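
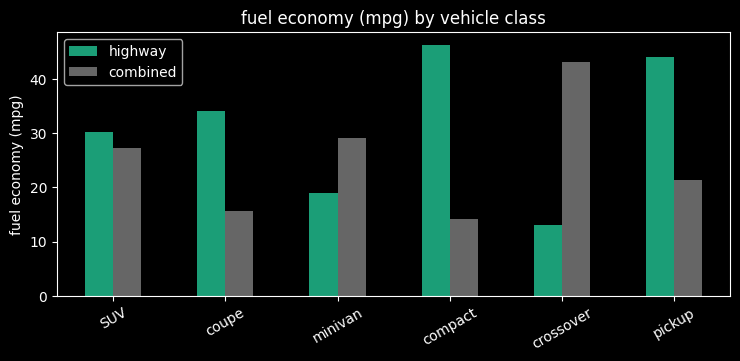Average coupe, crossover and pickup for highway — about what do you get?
≈ 32

(35 + 15 + 45) / 3 ≈ 32.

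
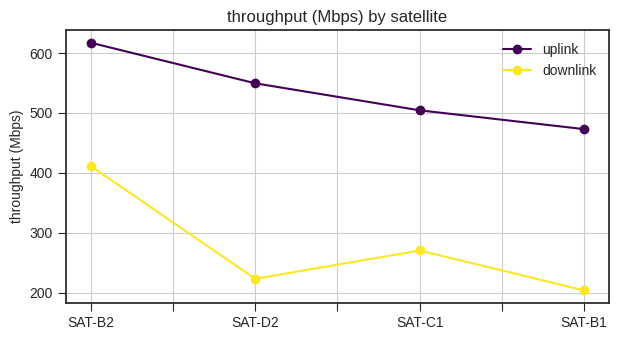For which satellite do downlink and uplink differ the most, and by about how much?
SAT-D2: downlink ≈ 200, uplink ≈ 550 → gap ≈ 350. Next-largest (SAT-B1) is only ≈ 250.

SAT-D2, ≈ 350 Mbps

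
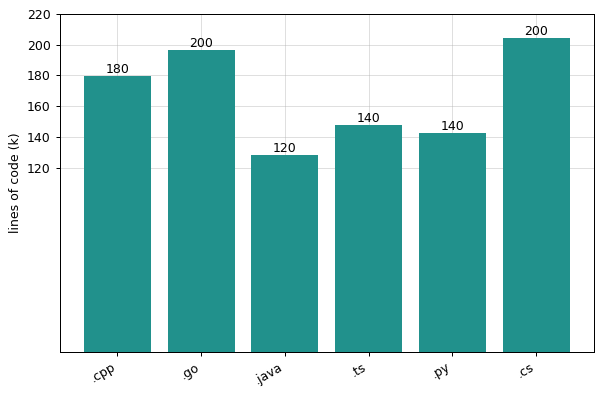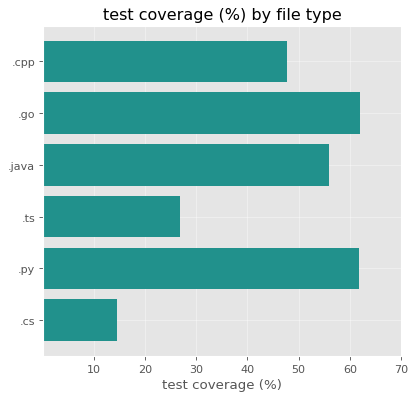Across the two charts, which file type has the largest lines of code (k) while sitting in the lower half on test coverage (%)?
Chart 2 median test coverage (%) ≈ 50; below-median file types: .cpp, .ts, .cs. Among those, .cs has the highest lines of code (k) (≈ 200).

.cs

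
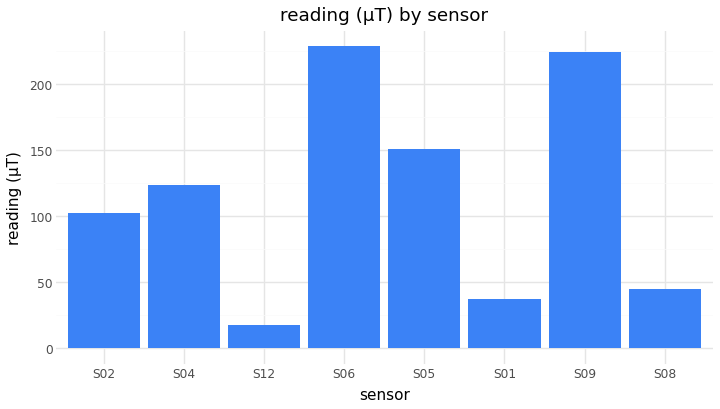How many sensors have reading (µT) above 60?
Above 60: S02, S04, S06, S05, S09.

5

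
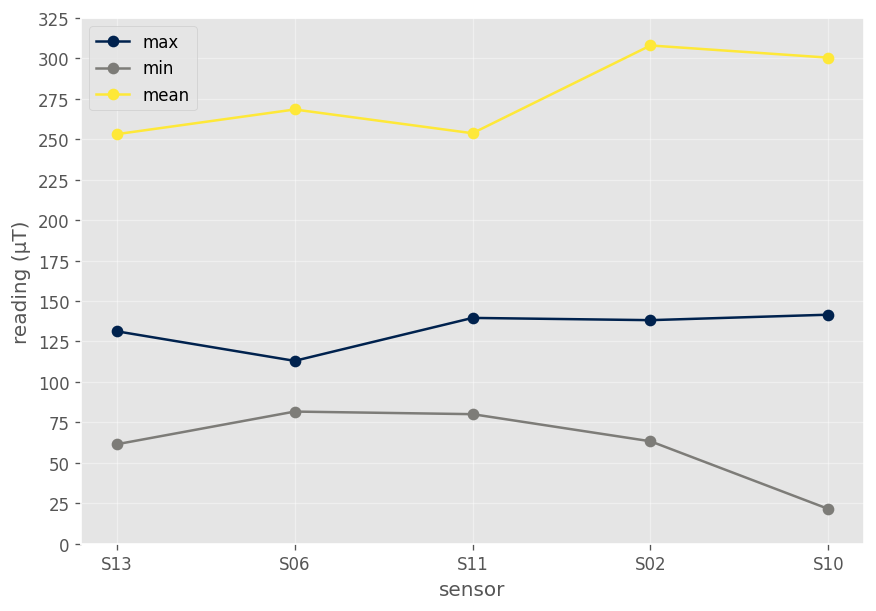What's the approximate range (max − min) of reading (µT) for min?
≈ 50

Max S06 ≈ 75, min S10 ≈ 25; range ≈ 50.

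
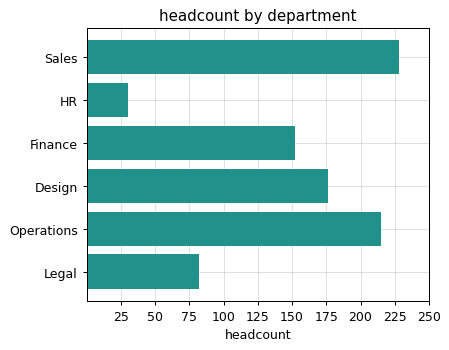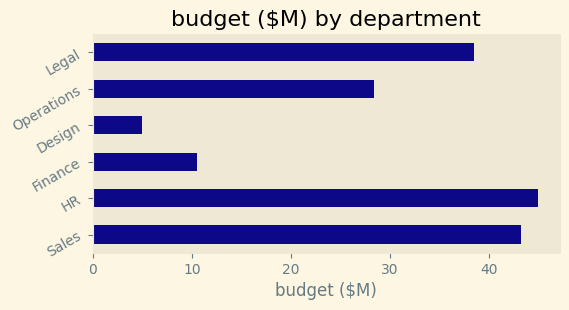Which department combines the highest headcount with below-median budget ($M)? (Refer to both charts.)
Chart 2 median budget ($M) ≈ 35; below-median departments: Finance, Design, Operations. Among those, Operations has the highest headcount (≈ 225).

Operations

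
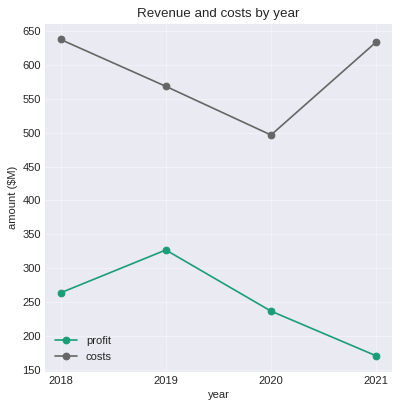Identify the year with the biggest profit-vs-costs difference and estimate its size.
2021: profit ≈ 150, costs ≈ 650 → gap ≈ 500. Next-largest (2018) is only ≈ 400.

2021, ≈ 500 $M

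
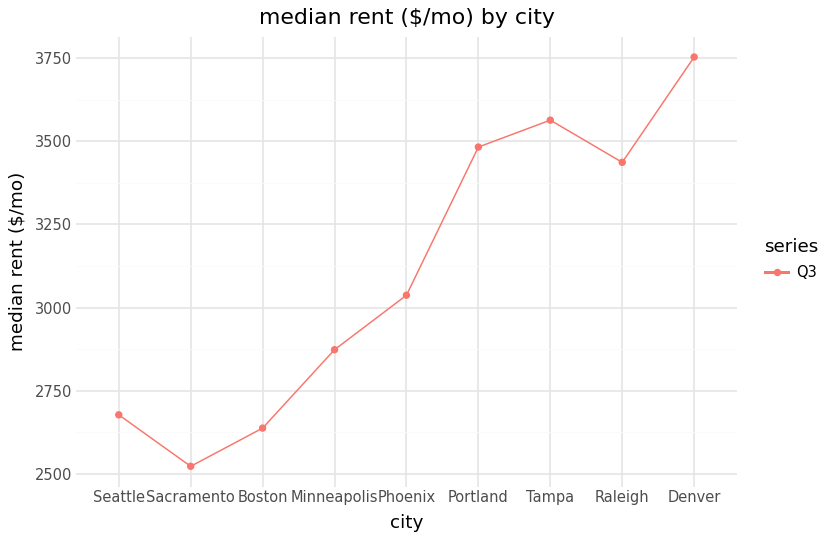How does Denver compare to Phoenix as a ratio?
Denver ≈ 3800, Phoenix ≈ 3000; 3800/3000 ≈ 1.27.

≈ 1.27×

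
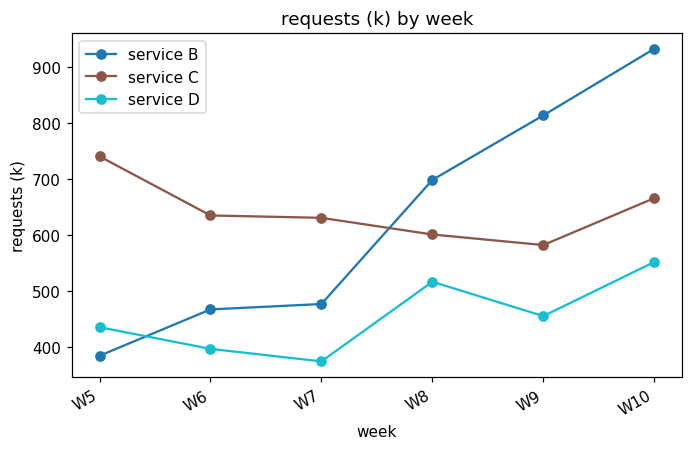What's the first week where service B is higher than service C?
W8

W7: service B ≈ 500 vs service C ≈ 650 (not yet); W8: service B ≈ 700 vs service C ≈ 600 (first crossover).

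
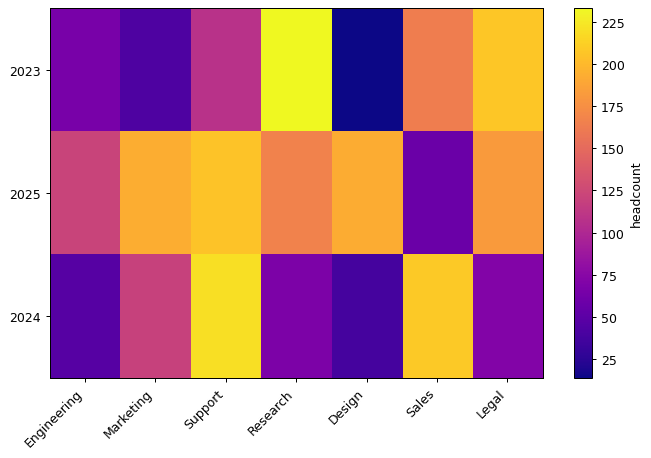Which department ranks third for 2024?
Marketing

Top 4 for 2024: Support ≈ 220, Sales ≈ 200, Marketing ≈ 120, Legal ≈ 80.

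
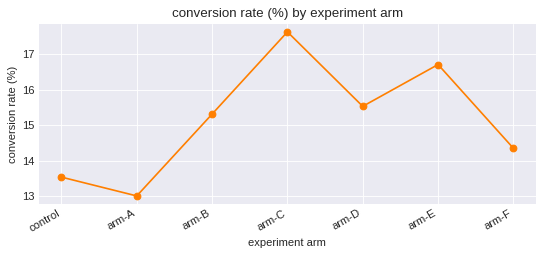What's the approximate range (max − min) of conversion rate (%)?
Max arm-C ≈ 17.5, min arm-A ≈ 13.0; range ≈ 4.5.

≈ 4.5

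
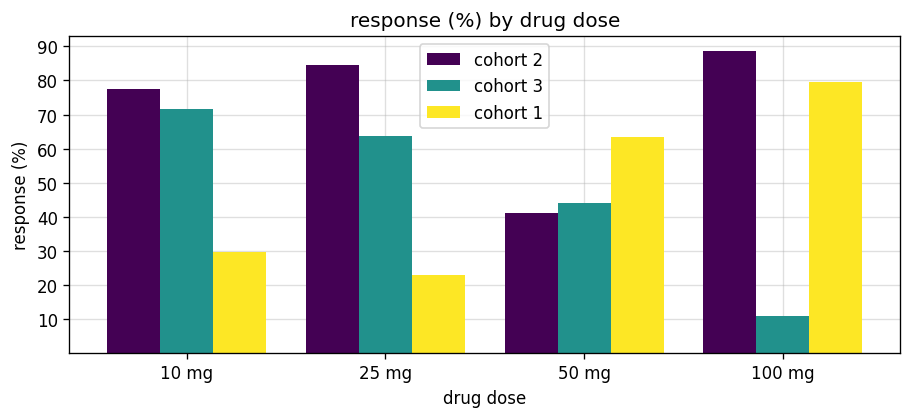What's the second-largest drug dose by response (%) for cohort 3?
Top 3 for cohort 3: 10 mg ≈ 70, 25 mg ≈ 60, 50 mg ≈ 40.

25 mg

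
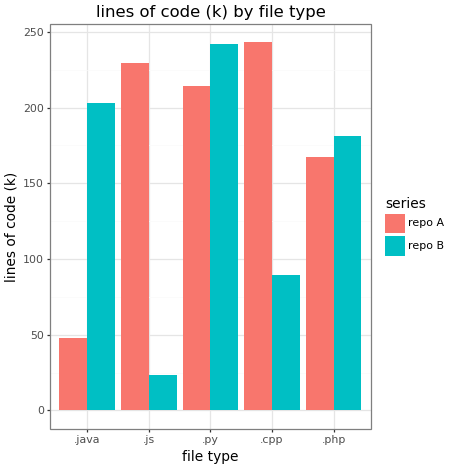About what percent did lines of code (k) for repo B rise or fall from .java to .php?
≈ -12.5%

.java ≈ 200, .php ≈ 175; (175 − 200) / 200 ≈ -12.5%.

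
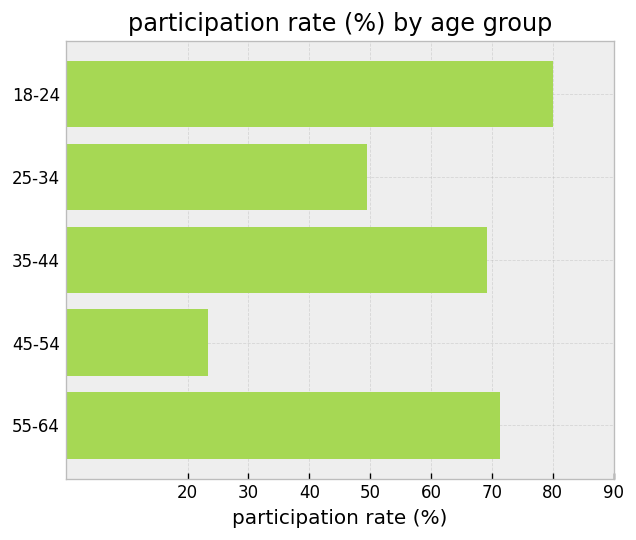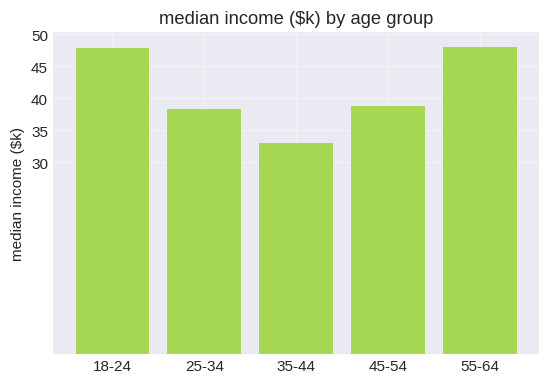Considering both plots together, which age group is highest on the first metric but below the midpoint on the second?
35-44

Chart 2 median median income ($k) ≈ 40; below-median age groups: 25-34, 35-44. Among those, 35-44 has the highest participation rate (%) (≈ 70).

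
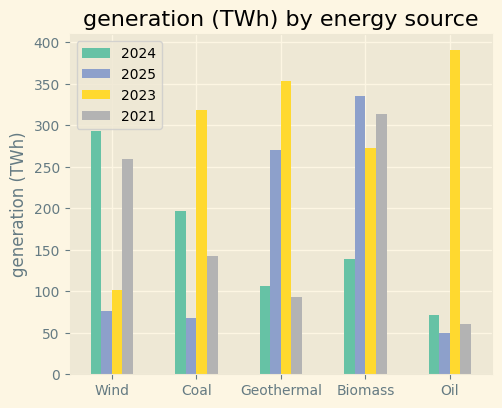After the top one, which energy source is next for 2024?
Coal

Top 3 for 2024: Wind ≈ 300, Coal ≈ 200, Biomass ≈ 150.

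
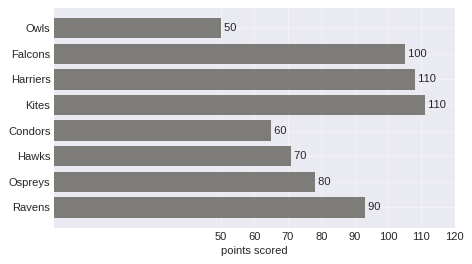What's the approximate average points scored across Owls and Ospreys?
≈ 65

(50 + 80) / 2 ≈ 65.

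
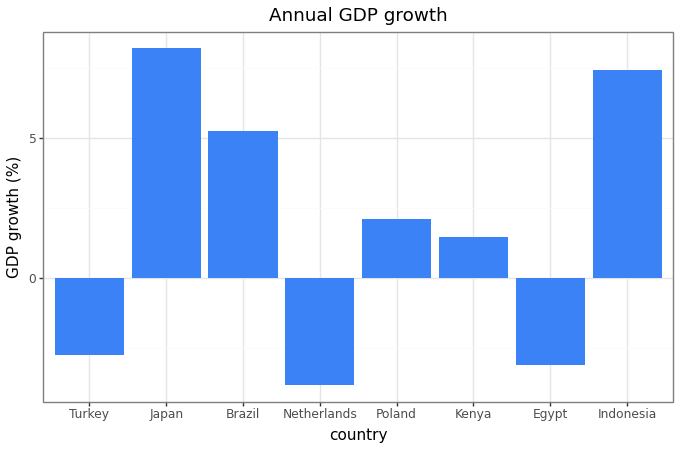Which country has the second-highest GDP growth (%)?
Top 3: Japan ≈ 8, Indonesia ≈ 7, Brazil ≈ 5.

Indonesia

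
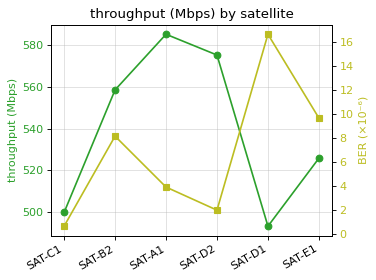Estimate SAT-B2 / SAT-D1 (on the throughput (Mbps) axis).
≈ 1.14×

SAT-B2 ≈ 560, SAT-D1 ≈ 490; 560/490 ≈ 1.14.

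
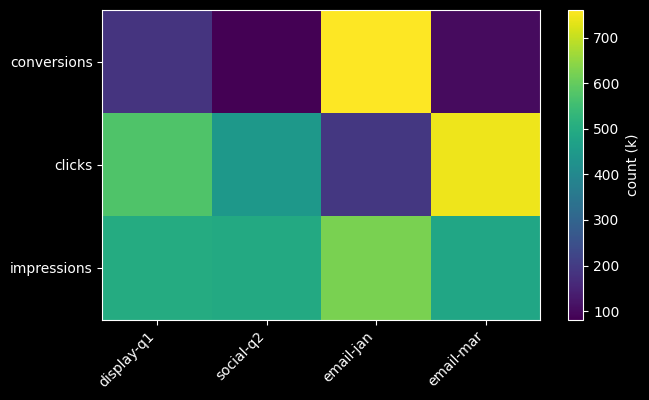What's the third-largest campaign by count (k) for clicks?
Top 4 for clicks: email-mar ≈ 700, display-q1 ≈ 600, social-q2 ≈ 400, email-jan ≈ 200.

social-q2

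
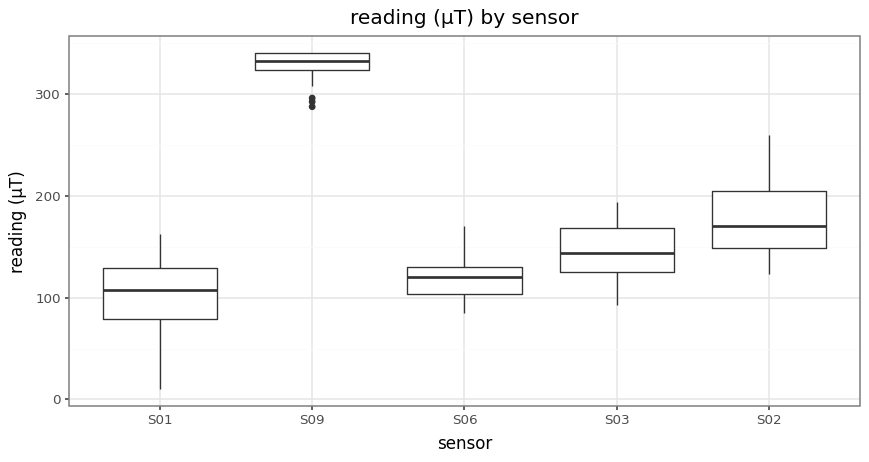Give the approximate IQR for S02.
Q3 ≈ 200, Q1 ≈ 140; IQR ≈ 60.

≈ 60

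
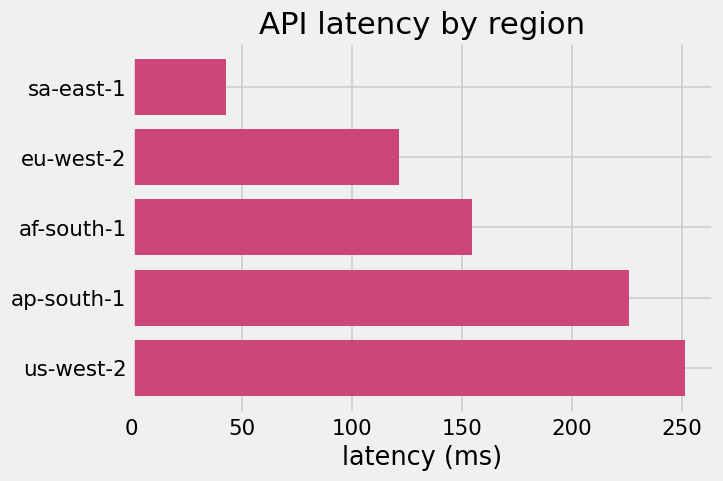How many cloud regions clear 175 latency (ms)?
Above 175: ap-south-1, us-west-2.

2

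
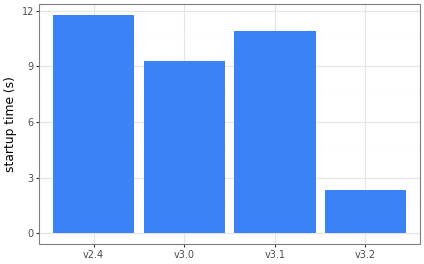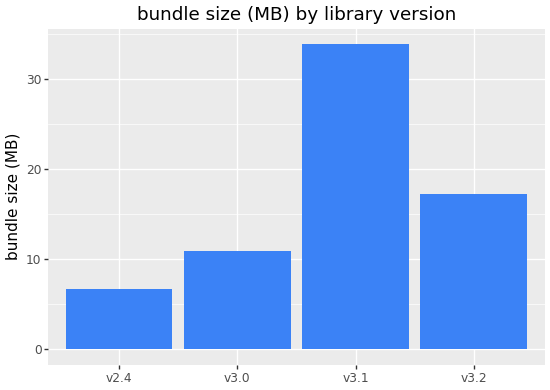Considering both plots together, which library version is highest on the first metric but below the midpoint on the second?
Chart 2 median bundle size (MB) ≈ 15; below-median library versions: v2.4, v3.0. Among those, v2.4 has the highest startup time (s) (≈ 12).

v2.4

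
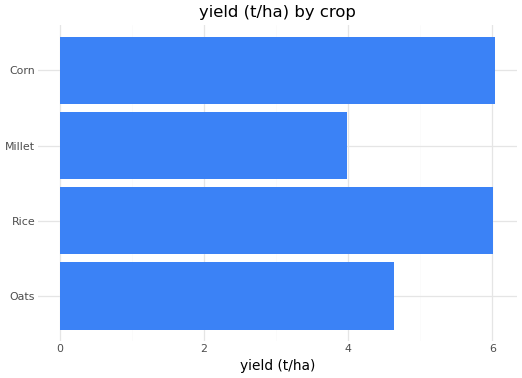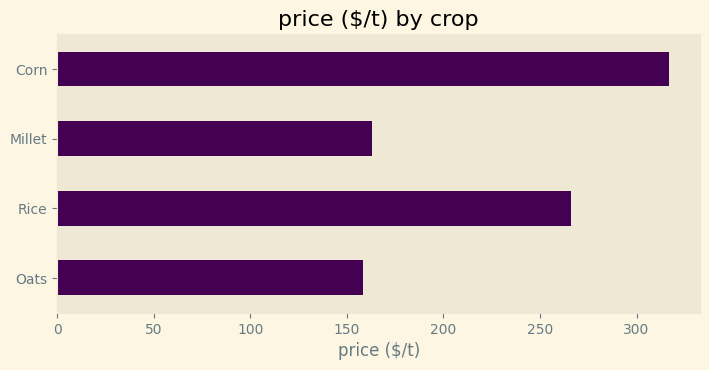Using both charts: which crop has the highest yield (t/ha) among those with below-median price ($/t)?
Chart 2 median price ($/t) ≈ 200; below-median crops: Oats, Millet. Among those, Oats has the highest yield (t/ha) (≈ 5).

Oats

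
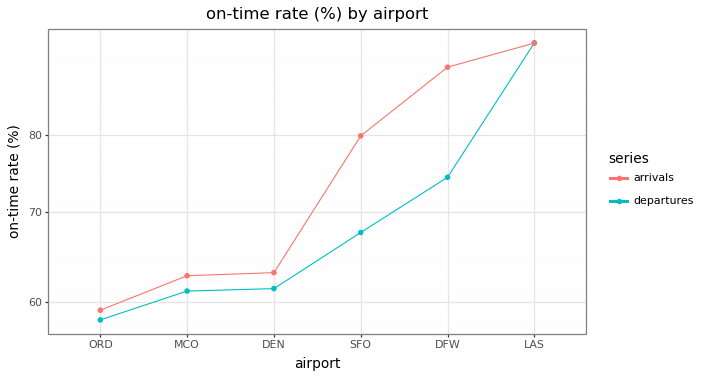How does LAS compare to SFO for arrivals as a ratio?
≈ 1.19×

LAS ≈ 95, SFO ≈ 80; 95/80 ≈ 1.19.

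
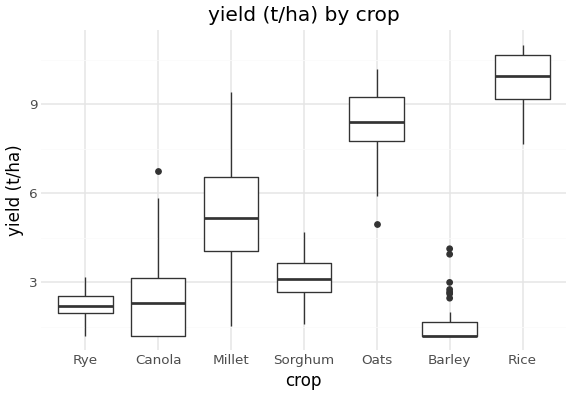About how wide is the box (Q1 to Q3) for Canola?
≈ 2

Q3 ≈ 3, Q1 ≈ 1; IQR ≈ 2.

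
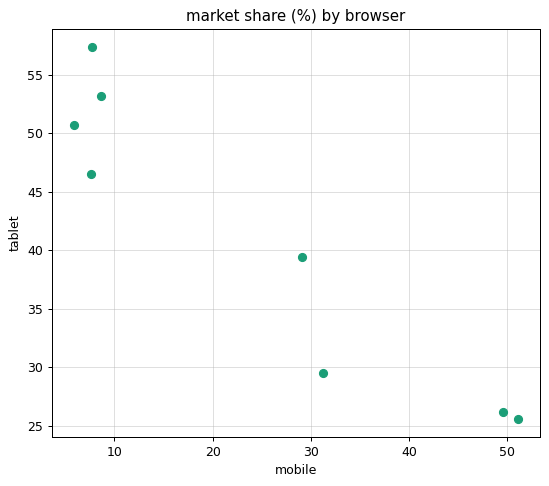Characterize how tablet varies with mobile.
negative, strong

Points are negatively correlated; strong (|r| ≈ 0.9).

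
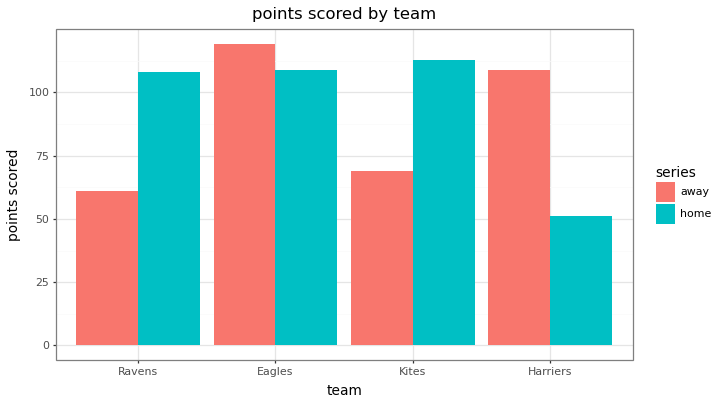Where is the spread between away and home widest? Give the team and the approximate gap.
Harriers, ≈ 60

Harriers: away ≈ 110, home ≈ 50 → gap ≈ 60. Next-largest (Ravens) is only ≈ 50.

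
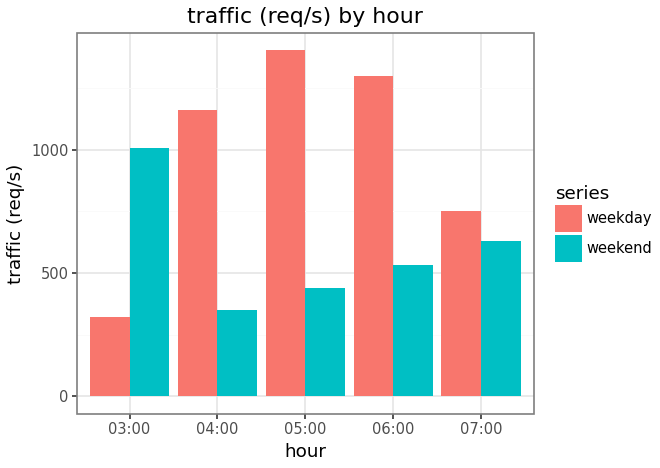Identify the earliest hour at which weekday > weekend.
03:00: weekday ≈ 400 vs weekend ≈ 1000 (not yet); 04:00: weekday ≈ 1200 vs weekend ≈ 400 (first crossover).

04:00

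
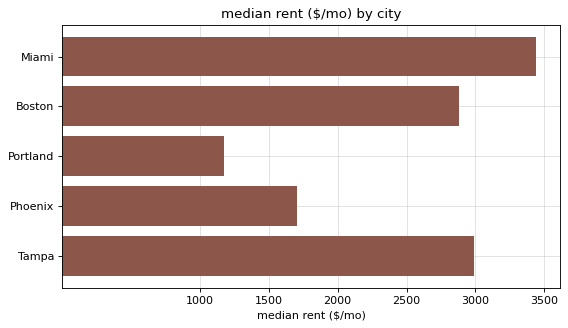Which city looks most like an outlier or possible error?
Portland

Portland ≈ 1000; the rest sit between ≈ 1500 and ≈ 3500.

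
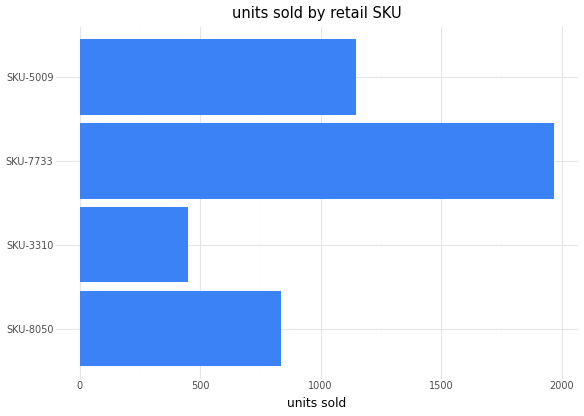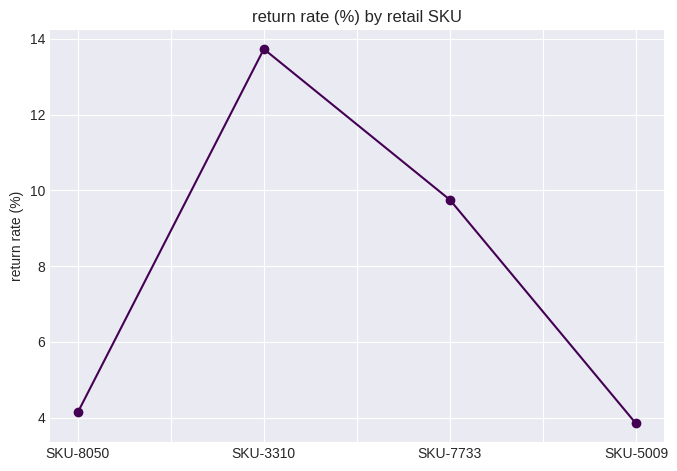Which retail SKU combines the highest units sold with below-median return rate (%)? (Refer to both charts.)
Chart 2 median return rate (%) ≈ 6; below-median retail SKUs: SKU-8050, SKU-5009. Among those, SKU-5009 has the highest units sold (≈ 1200).

SKU-5009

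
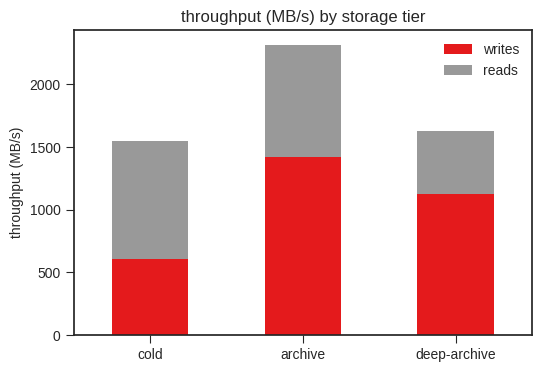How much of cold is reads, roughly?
reads top ≈ 1600, bottom ≈ 600; segment ≈ 1000.

≈ 1000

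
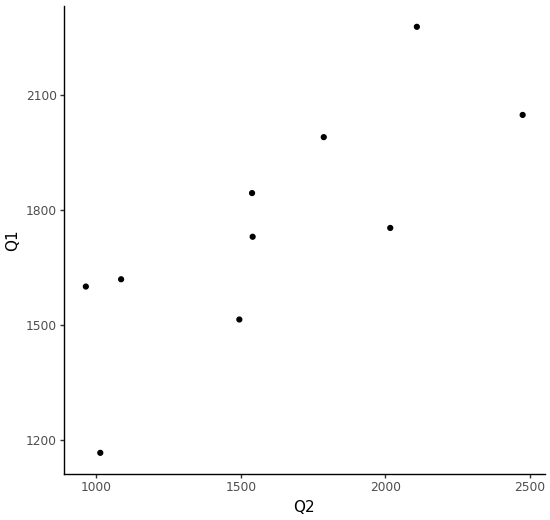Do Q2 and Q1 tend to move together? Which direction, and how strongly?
positive, strong

Points are positively correlated; strong (|r| ≈ 0.8).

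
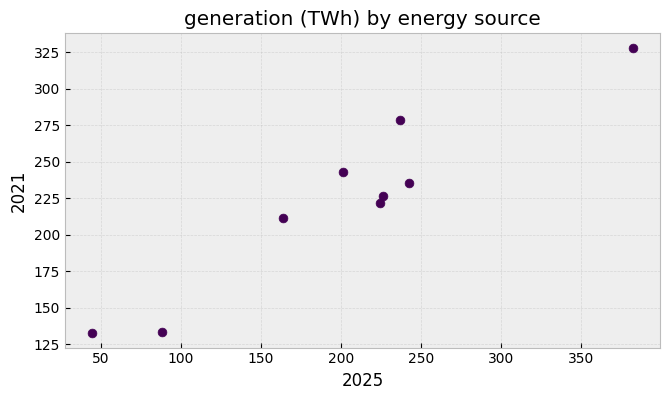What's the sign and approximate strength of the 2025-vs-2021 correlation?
Points are positively correlated; strong (|r| ≈ 1.0).

positive, strong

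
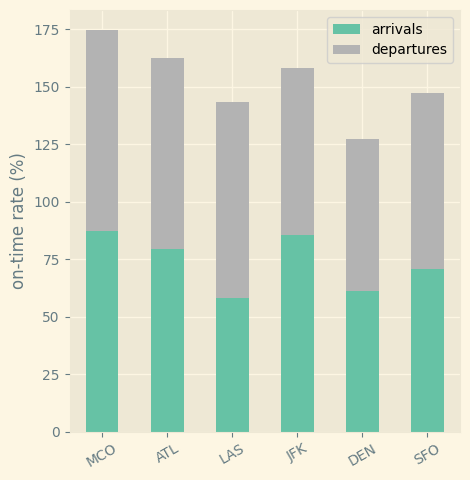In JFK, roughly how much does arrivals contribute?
arrivals top ≈ 80, bottom ≈ 0; segment ≈ 80.

≈ 80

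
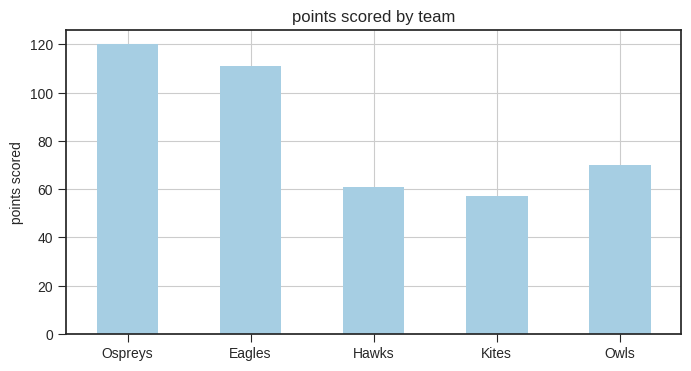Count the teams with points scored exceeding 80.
Above 80: Ospreys, Eagles.

2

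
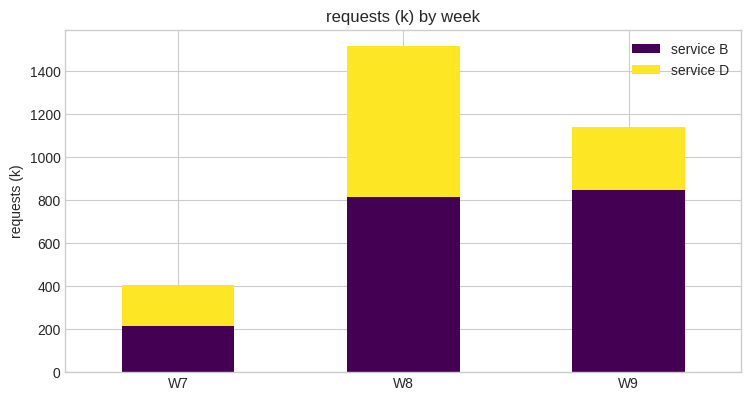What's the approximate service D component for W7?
≈ 200

service D top ≈ 400, bottom ≈ 200; segment ≈ 200.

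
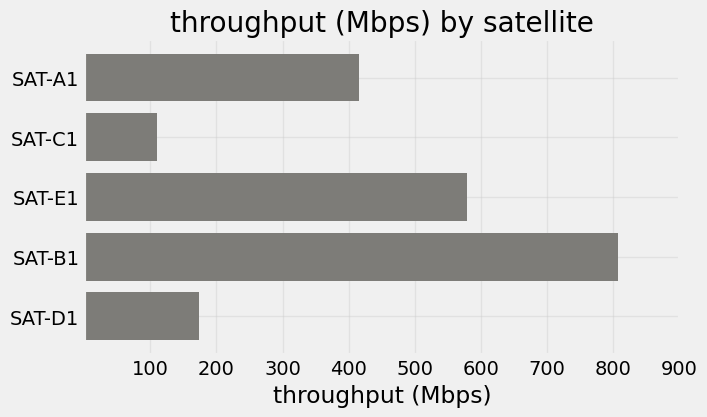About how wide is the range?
≈ 700

Max SAT-B1 ≈ 800, min SAT-C1 ≈ 100; range ≈ 700.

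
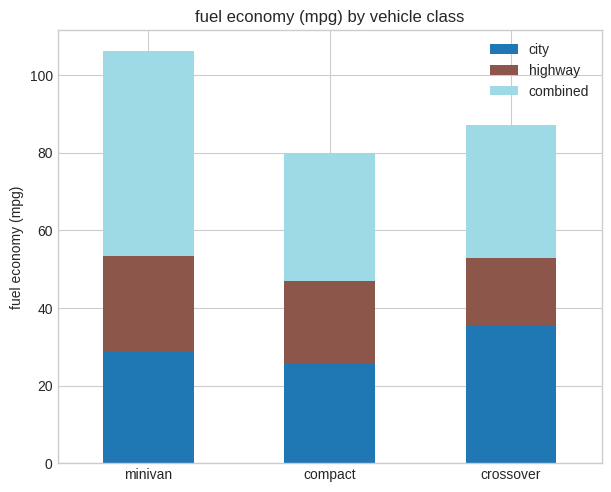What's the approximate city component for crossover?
city top ≈ 40, bottom ≈ 0; segment ≈ 40.

≈ 40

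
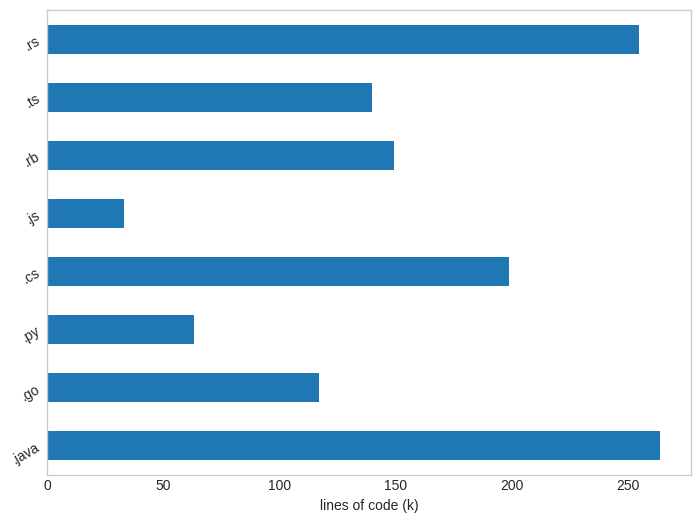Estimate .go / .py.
≈ 1.67×

.go ≈ 125, .py ≈ 75; 125/75 ≈ 1.67.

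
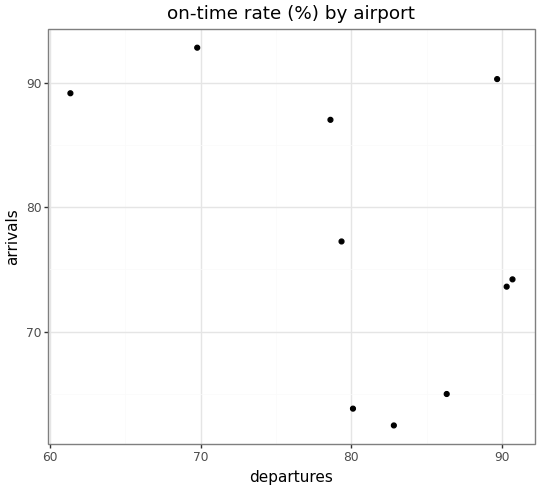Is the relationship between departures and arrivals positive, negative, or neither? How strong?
Points are negatively correlated; moderate (|r| ≈ 0.5).

negative, moderate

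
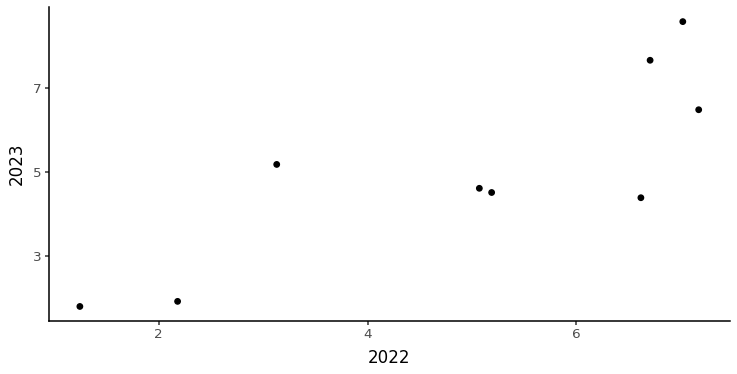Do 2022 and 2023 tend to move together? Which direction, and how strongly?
Points are positively correlated; strong (|r| ≈ 0.8).

positive, strong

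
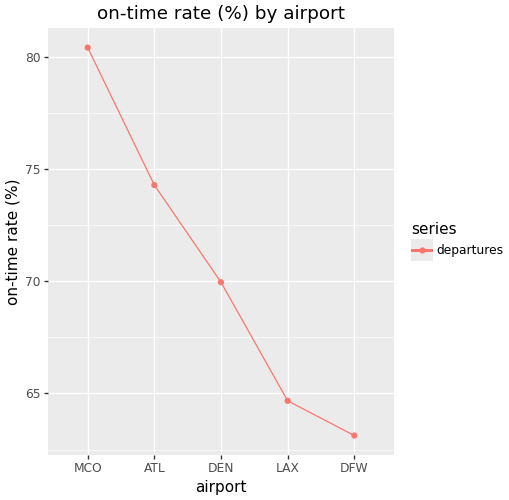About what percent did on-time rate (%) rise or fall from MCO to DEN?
MCO ≈ 80, DEN ≈ 70; (70 − 80) / 80 ≈ -12.5%.

≈ -12.5%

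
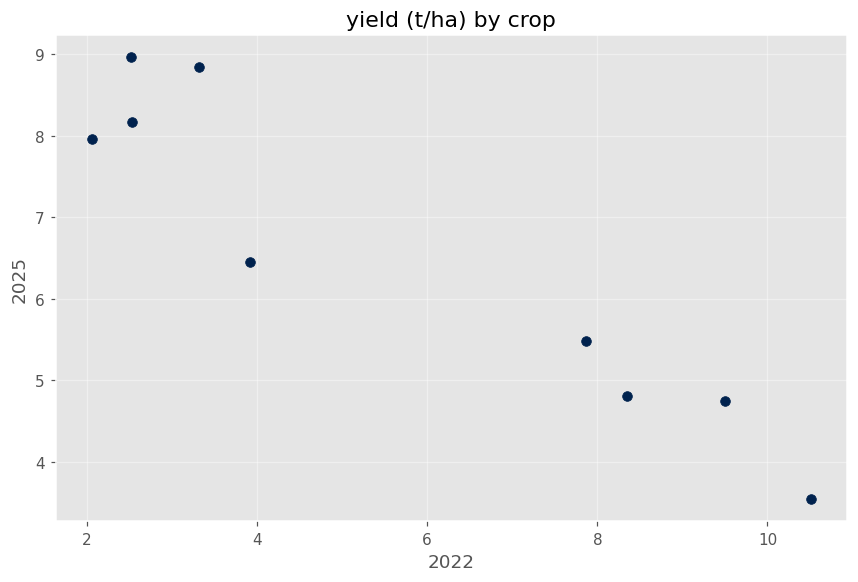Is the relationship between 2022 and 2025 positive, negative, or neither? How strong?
negative, strong

Points are negatively correlated; strong (|r| ≈ 0.9).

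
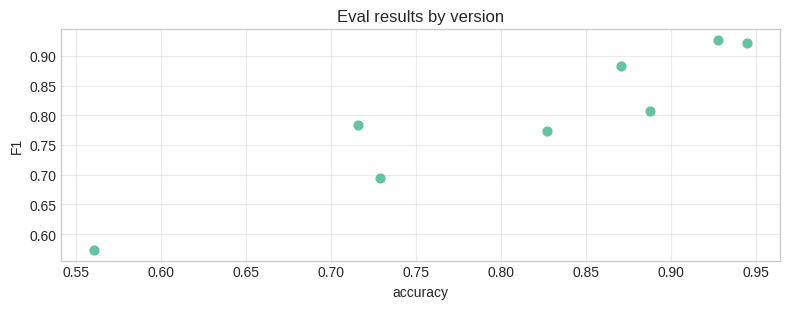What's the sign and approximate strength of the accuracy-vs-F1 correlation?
positive, strong

Points are positively correlated; strong (|r| ≈ 0.9).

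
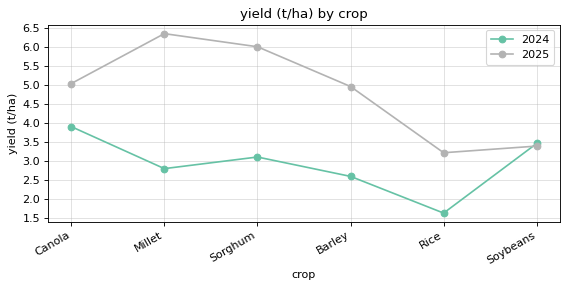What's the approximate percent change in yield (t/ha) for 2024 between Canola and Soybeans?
≈ -12.5%

Canola ≈ 4.0, Soybeans ≈ 3.5; (3.5 − 4.0) / 4.0 ≈ -12.5%.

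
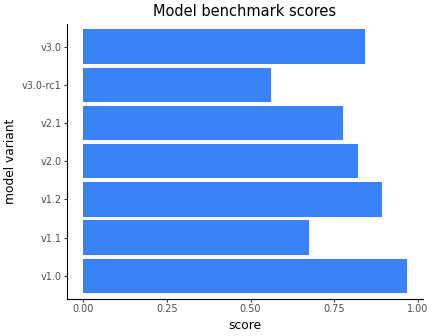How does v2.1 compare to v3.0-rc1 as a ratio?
≈ 1.33×

v2.1 ≈ 0.8, v3.0-rc1 ≈ 0.6; 0.8/0.6 ≈ 1.33.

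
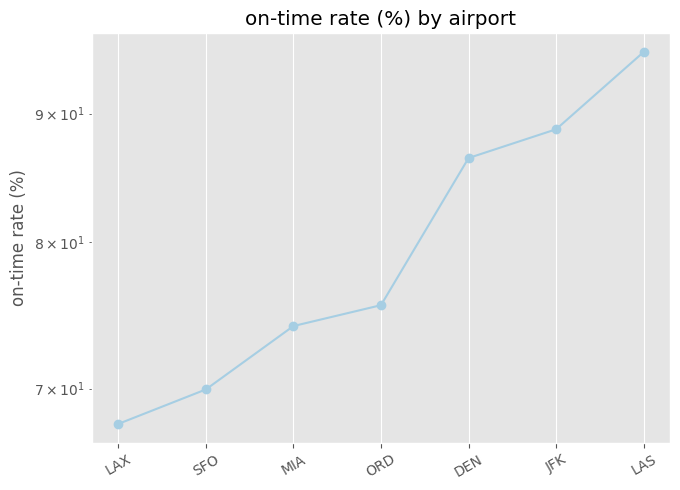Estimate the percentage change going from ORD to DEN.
ORD ≈ 75, DEN ≈ 85; (85 − 75) / 75 ≈ +13.3%.

≈ +13.3%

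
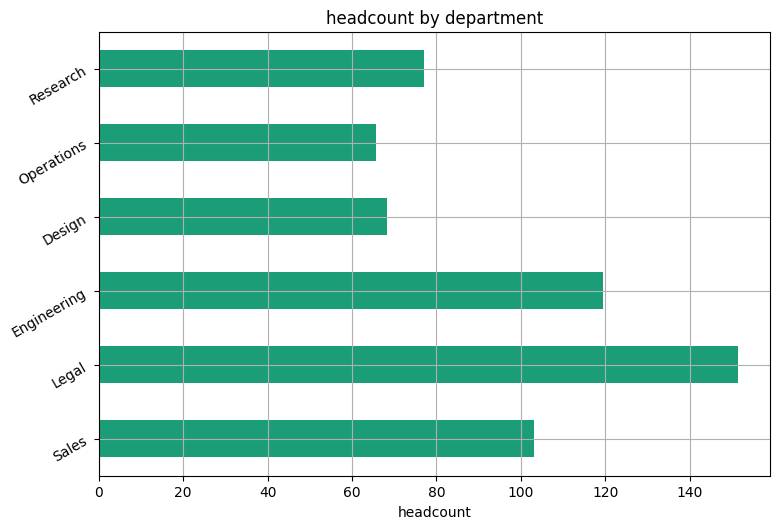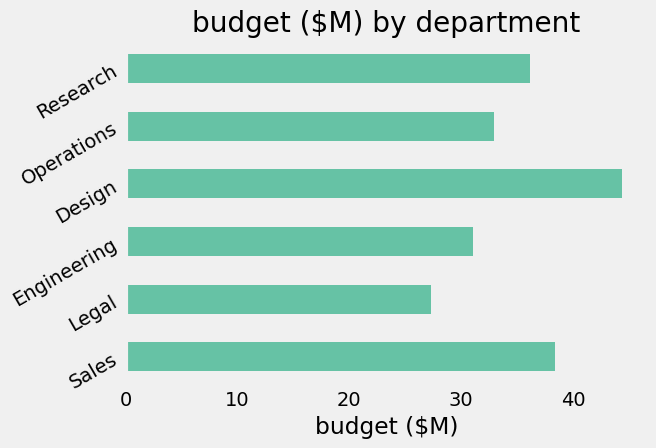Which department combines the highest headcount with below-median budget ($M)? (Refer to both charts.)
Chart 2 median budget ($M) ≈ 35; below-median departments: Legal, Engineering, Operations. Among those, Legal has the highest headcount (≈ 160).

Legal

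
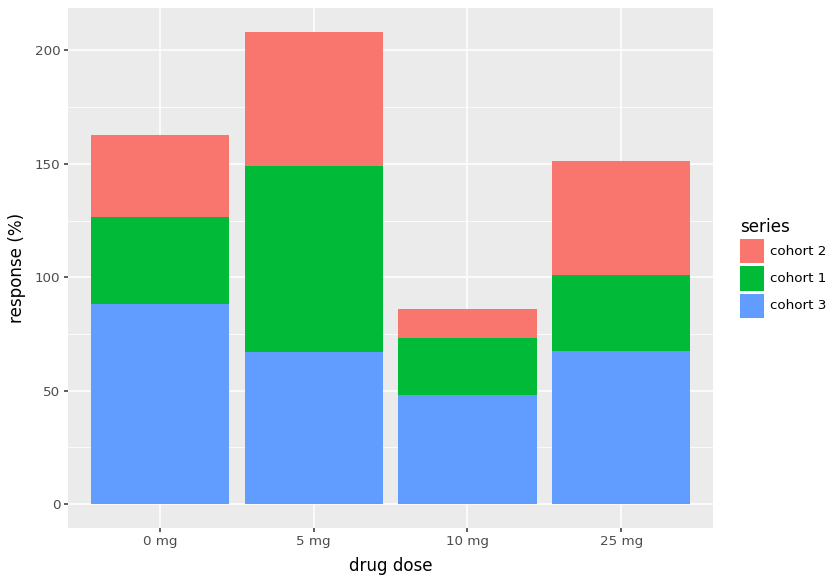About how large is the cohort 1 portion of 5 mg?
cohort 1 top ≈ 140, bottom ≈ 60; segment ≈ 80.

≈ 80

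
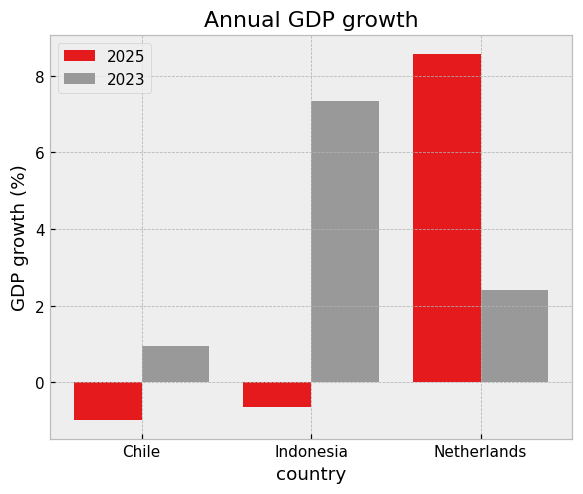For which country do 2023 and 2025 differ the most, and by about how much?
Indonesia: 2023 ≈ 7, 2025 ≈ -1 → gap ≈ 8. Next-largest (Netherlands) is only ≈ 7.

Indonesia, ≈ 8 %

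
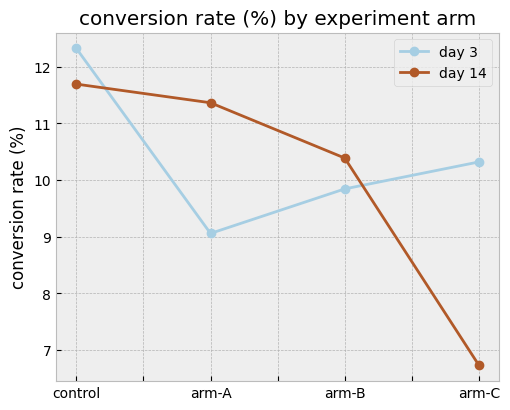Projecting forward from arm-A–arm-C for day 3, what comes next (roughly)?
Last three: 9.0, 10.0, 10.5 → slope ≈ 0.75/step → next ≈ 11.25.

≈ 11.25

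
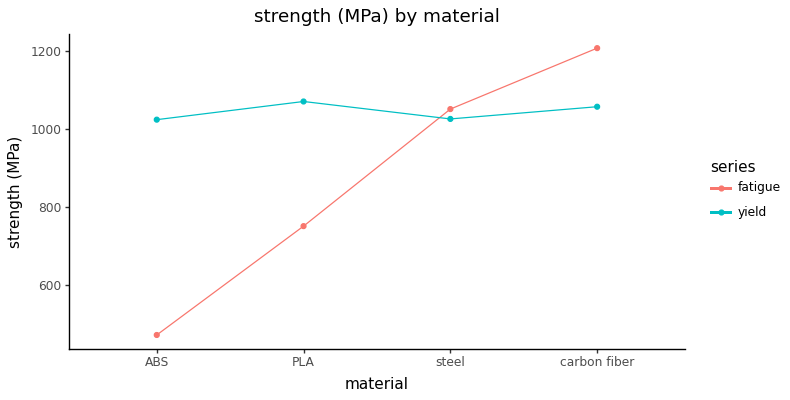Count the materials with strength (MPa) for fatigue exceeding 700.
3

Above 700: PLA, steel, carbon fiber.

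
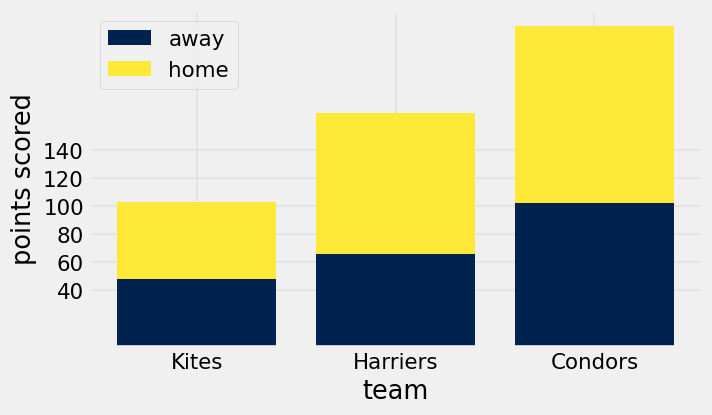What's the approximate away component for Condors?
away top ≈ 100, bottom ≈ 0; segment ≈ 100.

≈ 100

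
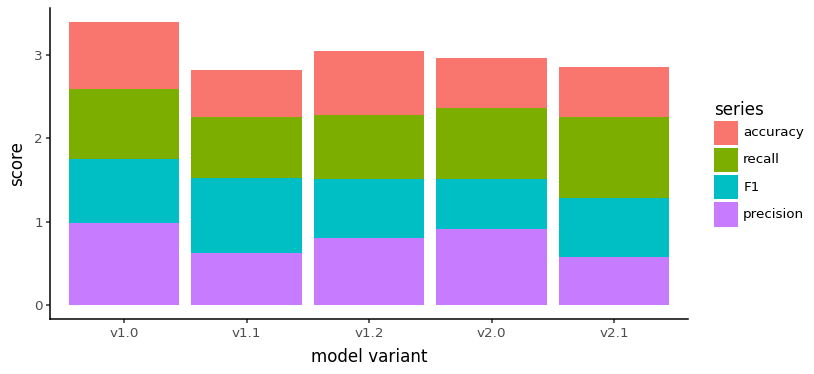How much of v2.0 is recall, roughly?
recall top ≈ 2.5, bottom ≈ 1.5; segment ≈ 1.0.

≈ 1.0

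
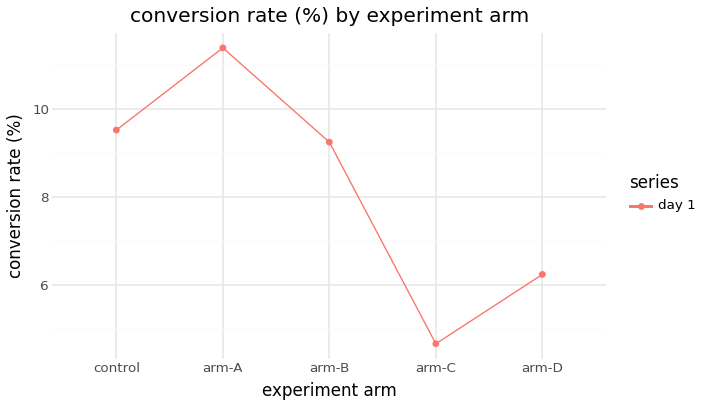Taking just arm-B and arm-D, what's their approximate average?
≈ 8

(9 + 6) / 2 ≈ 8.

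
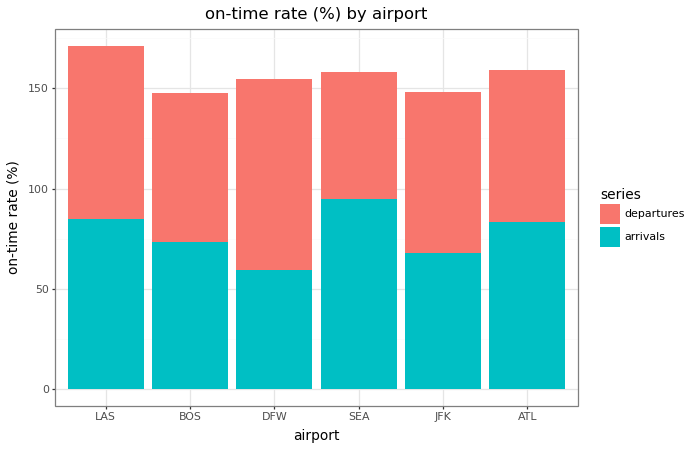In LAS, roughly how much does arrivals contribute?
arrivals top ≈ 80, bottom ≈ 0; segment ≈ 80.

≈ 80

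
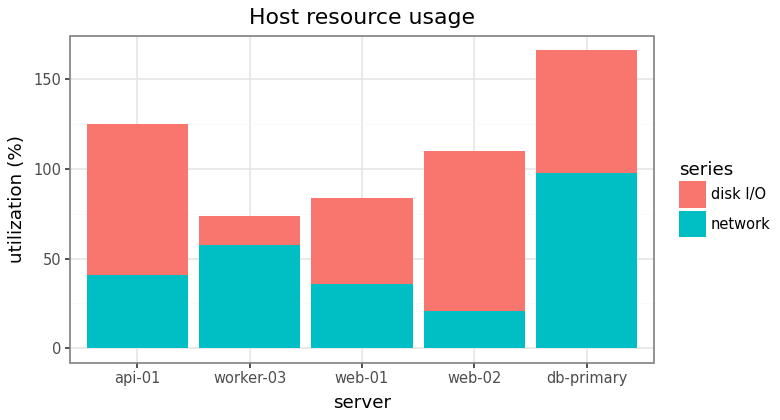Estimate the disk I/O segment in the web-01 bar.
≈ 40

disk I/O top ≈ 80, bottom ≈ 40; segment ≈ 40.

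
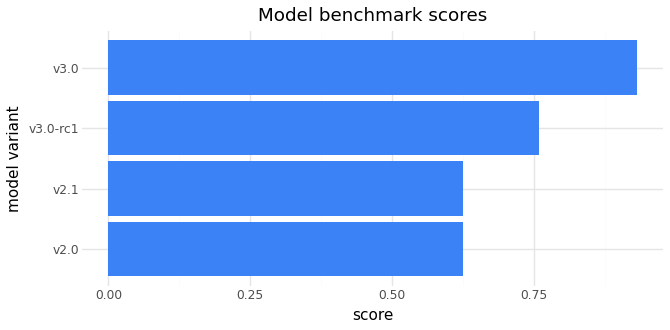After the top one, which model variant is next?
Top 3: v3.0 ≈ 0.9, v3.0-rc1 ≈ 0.8, v2.0 ≈ 0.6.

v3.0-rc1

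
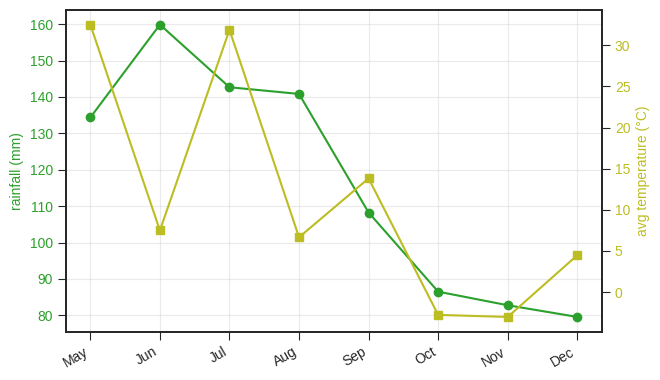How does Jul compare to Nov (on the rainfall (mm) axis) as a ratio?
Jul ≈ 140, Nov ≈ 80; 140/80 ≈ 1.75.

≈ 1.75×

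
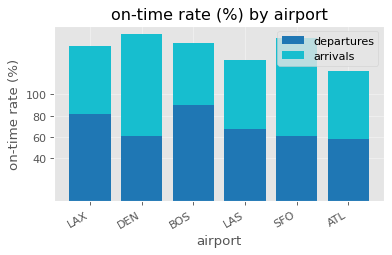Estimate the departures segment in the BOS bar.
departures top ≈ 80, bottom ≈ 0; segment ≈ 80.

≈ 80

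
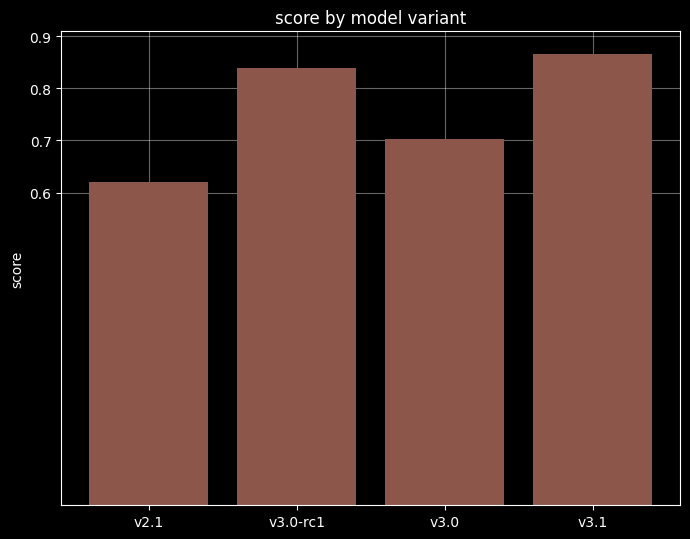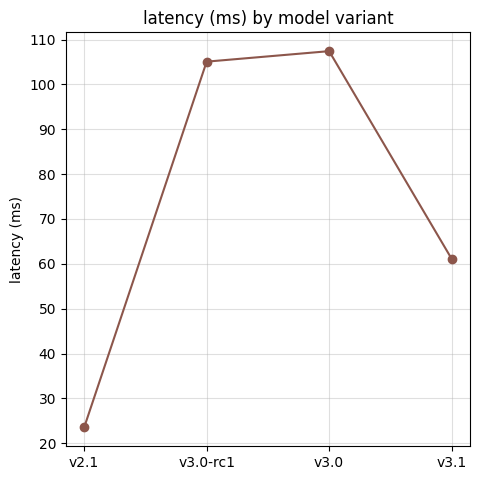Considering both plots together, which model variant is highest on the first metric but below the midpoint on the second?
v3.1

Chart 2 median latency (ms) ≈ 80; below-median model variants: v2.1, v3.1. Among those, v3.1 has the highest score (≈ 0.9).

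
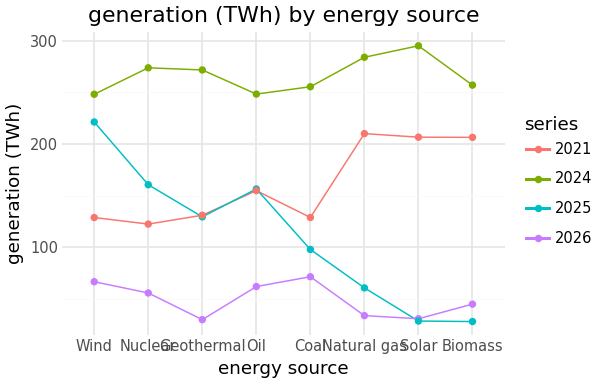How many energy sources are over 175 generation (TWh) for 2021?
Above 175: Natural gas, Solar, Biomass.

3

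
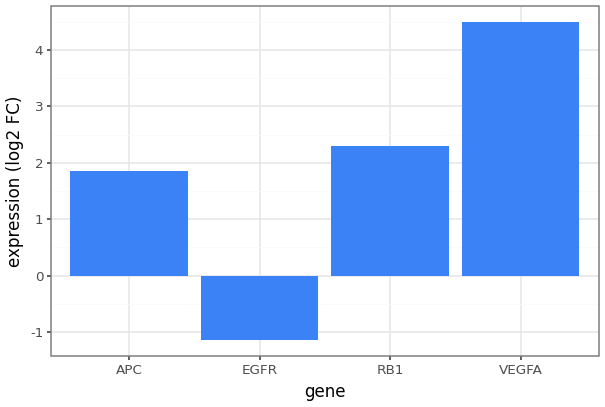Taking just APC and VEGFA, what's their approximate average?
(2.0 + 4.5) / 2 ≈ 3.25.

≈ 3.25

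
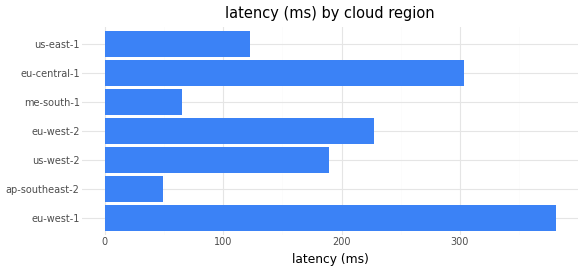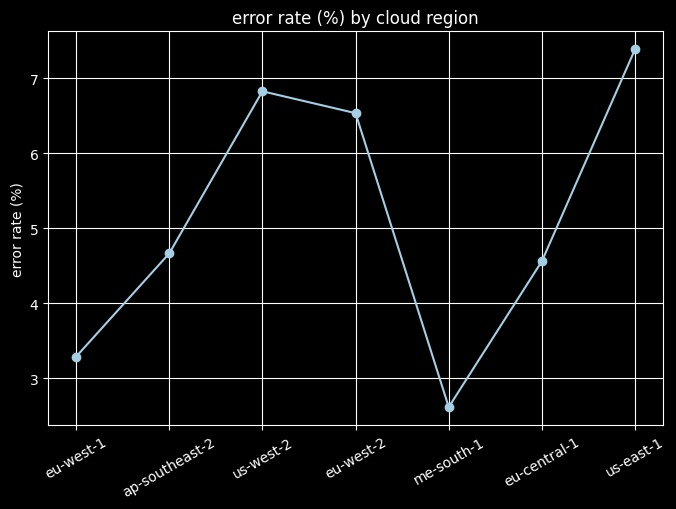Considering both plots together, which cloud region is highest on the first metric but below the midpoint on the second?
Chart 2 median error rate (%) ≈ 5; below-median cloud regions: eu-west-1, me-south-1, eu-central-1. Among those, eu-west-1 has the highest latency (ms) (≈ 400).

eu-west-1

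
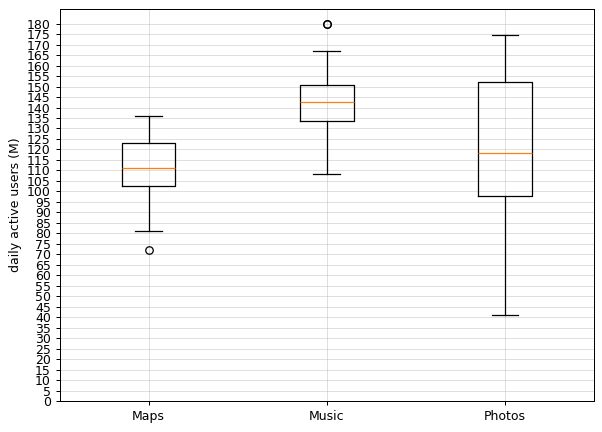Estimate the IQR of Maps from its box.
≈ 20

Q3 ≈ 125, Q1 ≈ 105; IQR ≈ 20.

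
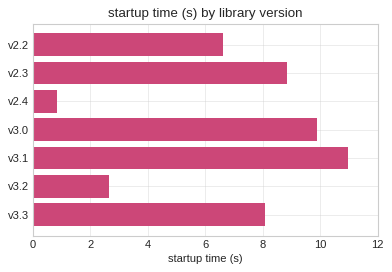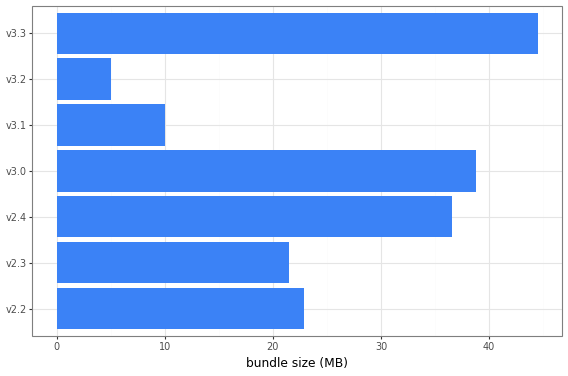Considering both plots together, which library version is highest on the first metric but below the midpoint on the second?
v3.1

Chart 2 median bundle size (MB) ≈ 25; below-median library versions: v2.3, v3.1, v3.2. Among those, v3.1 has the highest startup time (s) (≈ 10).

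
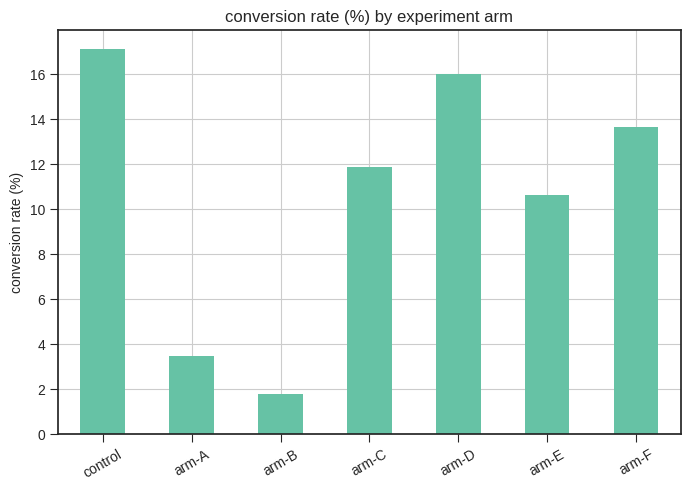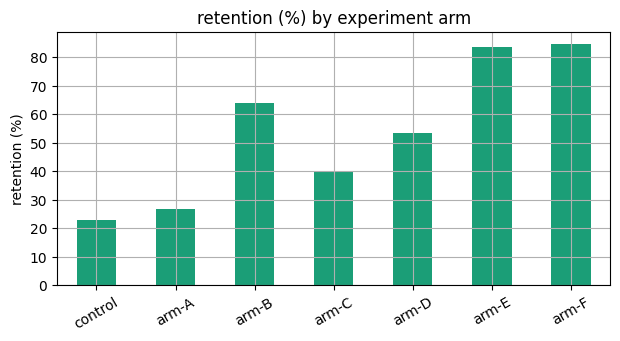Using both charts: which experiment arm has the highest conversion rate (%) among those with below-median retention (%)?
Chart 2 median retention (%) ≈ 50; below-median experiment arms: control, arm-A, arm-C. Among those, control has the highest conversion rate (%) (≈ 18).

control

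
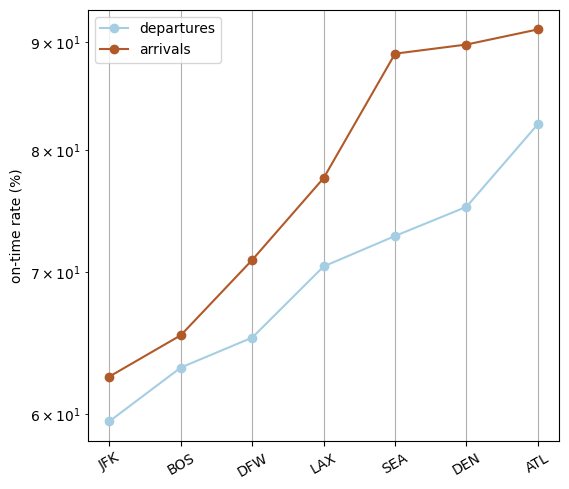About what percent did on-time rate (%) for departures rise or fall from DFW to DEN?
≈ +15.4%

DFW ≈ 65, DEN ≈ 75; (75 − 65) / 65 ≈ +15.4%.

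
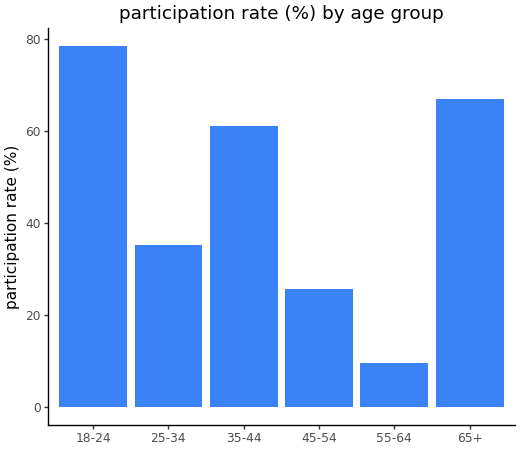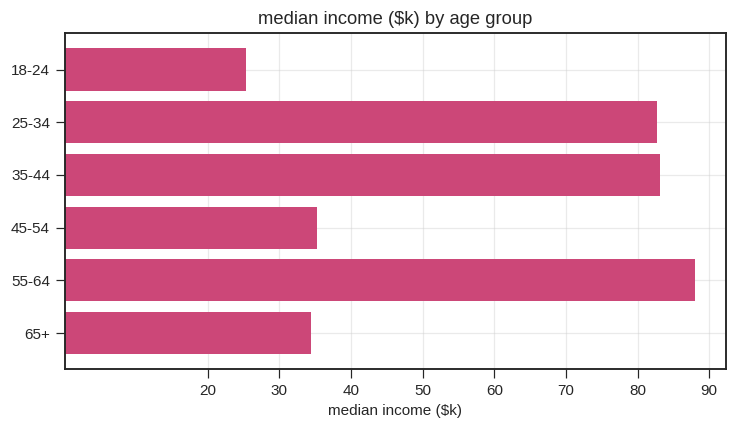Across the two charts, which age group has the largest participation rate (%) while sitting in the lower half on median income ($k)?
18-24

Chart 2 median median income ($k) ≈ 60; below-median age groups: 18-24, 45-54, 65+. Among those, 18-24 has the highest participation rate (%) (≈ 80).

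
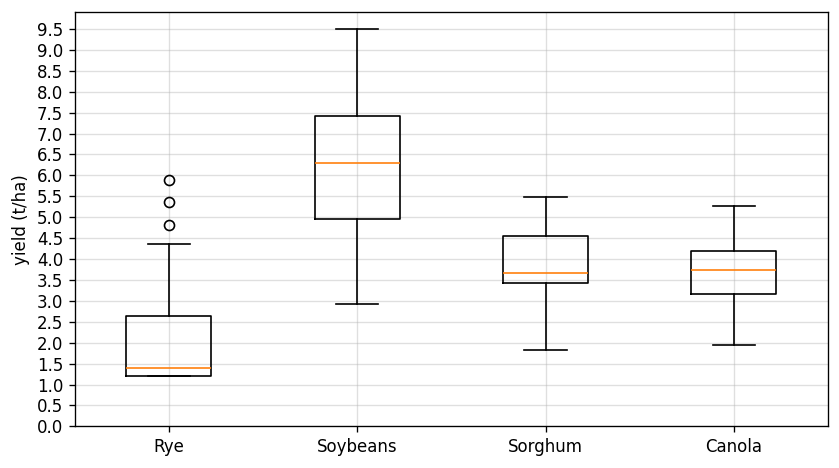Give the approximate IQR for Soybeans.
Q3 ≈ 7.5, Q1 ≈ 5.0; IQR ≈ 2.5.

≈ 2.5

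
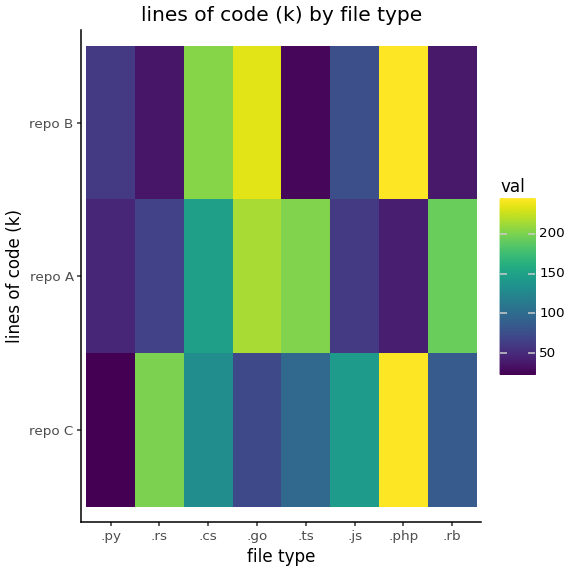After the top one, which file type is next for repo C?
.rs

Top 3 for repo C: .php ≈ 240, .rs ≈ 200, .js ≈ 140.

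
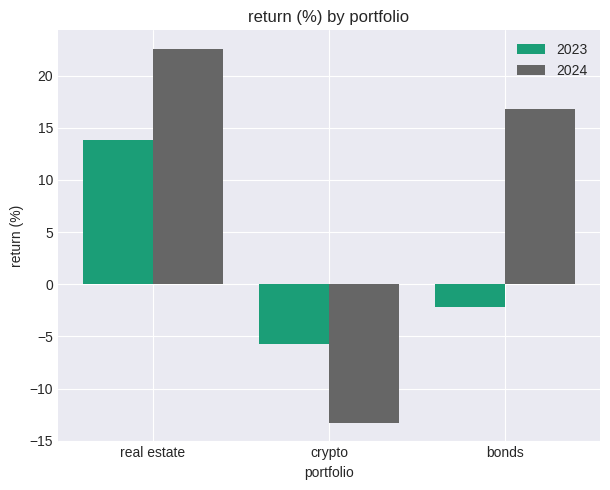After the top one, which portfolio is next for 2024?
Top 3 for 2024: real estate ≈ 25, bonds ≈ 15, crypto ≈ -15.

bonds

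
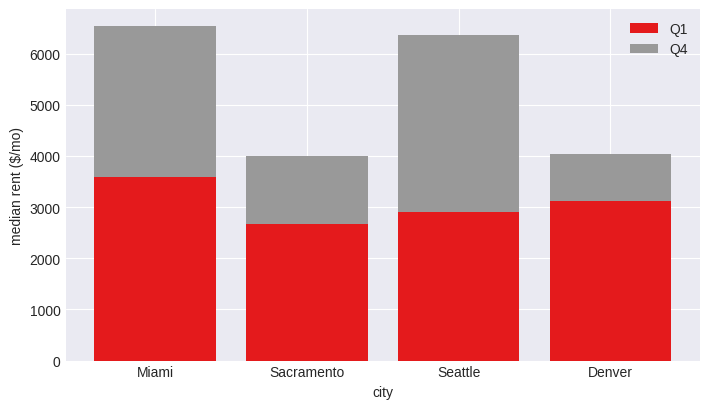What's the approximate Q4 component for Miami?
≈ 3000

Q4 top ≈ 7000, bottom ≈ 4000; segment ≈ 3000.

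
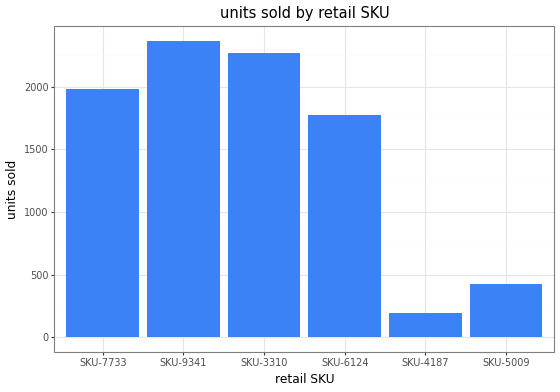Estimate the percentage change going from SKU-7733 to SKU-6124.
SKU-7733 ≈ 2000, SKU-6124 ≈ 1800; (1800 − 2000) / 2000 ≈ -10%.

≈ -10%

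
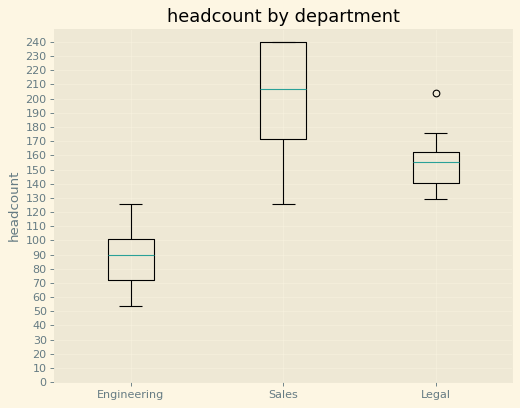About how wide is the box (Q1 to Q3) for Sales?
≈ 70

Q3 ≈ 240, Q1 ≈ 170; IQR ≈ 70.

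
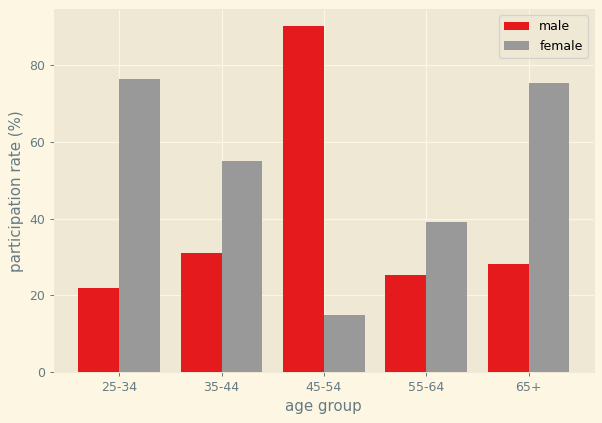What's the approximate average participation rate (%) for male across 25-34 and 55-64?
(20 + 30) / 2 ≈ 25.

≈ 25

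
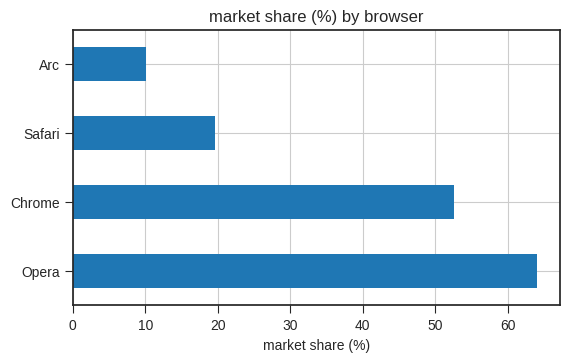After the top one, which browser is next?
Chrome

Top 3: Opera ≈ 60, Chrome ≈ 50, Safari ≈ 20.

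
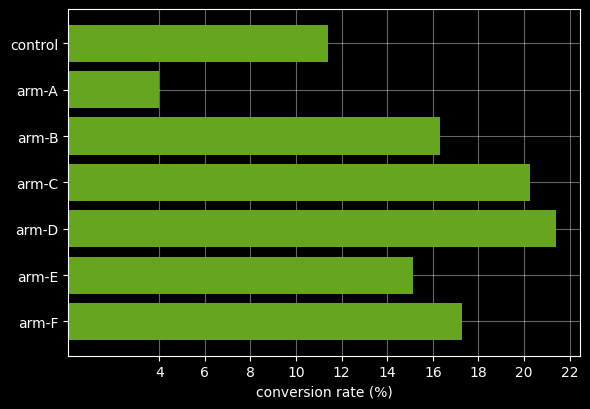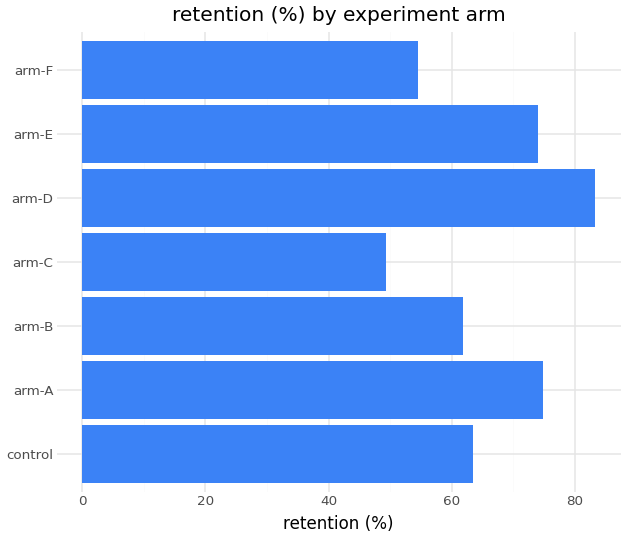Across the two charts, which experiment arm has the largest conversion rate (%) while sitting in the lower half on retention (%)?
Chart 2 median retention (%) ≈ 60; below-median experiment arms: arm-B, arm-C, arm-F. Among those, arm-C has the highest conversion rate (%) (≈ 20).

arm-C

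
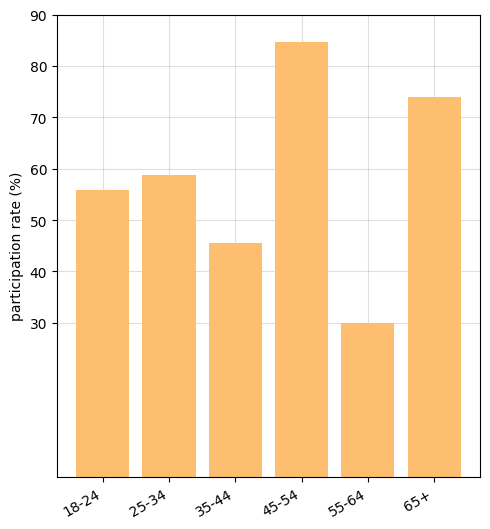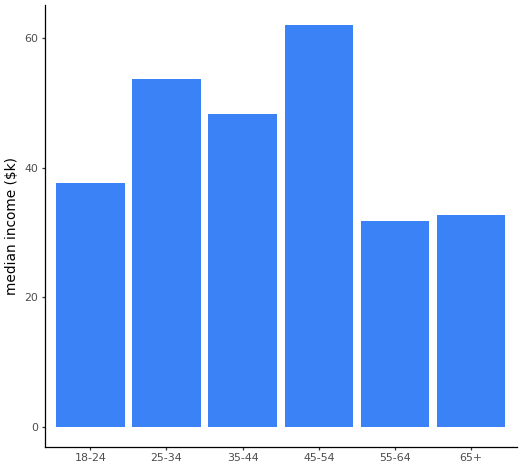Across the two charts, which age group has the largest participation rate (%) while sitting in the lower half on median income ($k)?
Chart 2 median median income ($k) ≈ 40; below-median age groups: 18-24, 55-64, 65+. Among those, 65+ has the highest participation rate (%) (≈ 70).

65+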